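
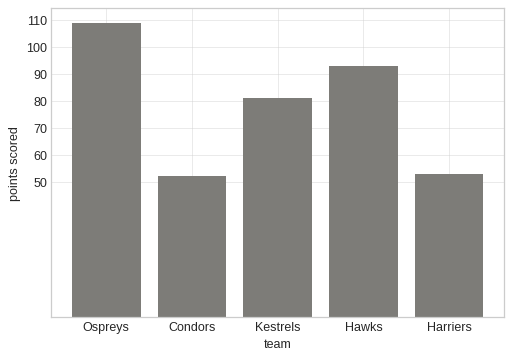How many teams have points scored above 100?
1

Above 100: Ospreys.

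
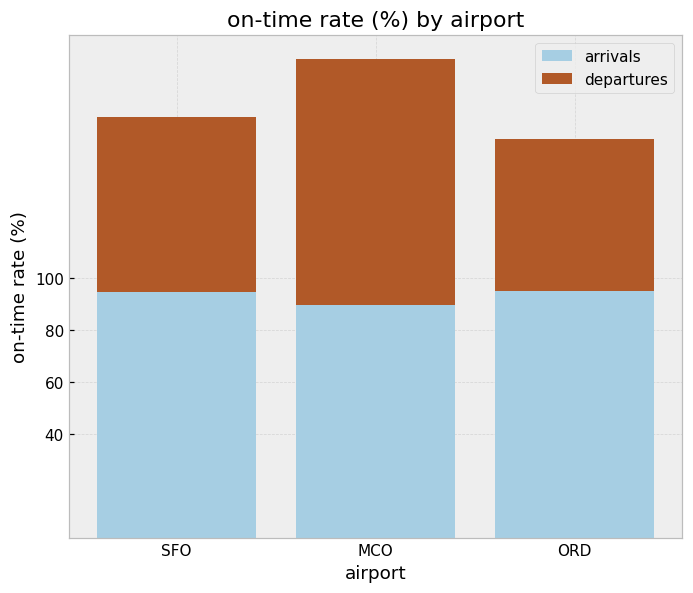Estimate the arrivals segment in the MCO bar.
arrivals top ≈ 80, bottom ≈ 0; segment ≈ 80.

≈ 80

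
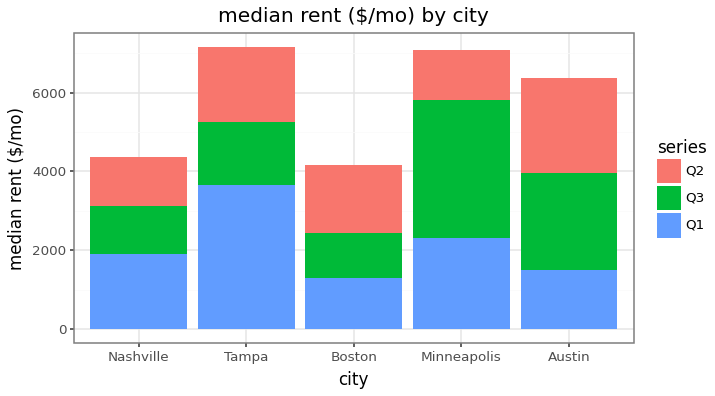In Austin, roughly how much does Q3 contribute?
Q3 top ≈ 4000, bottom ≈ 2000; segment ≈ 2000.

≈ 2000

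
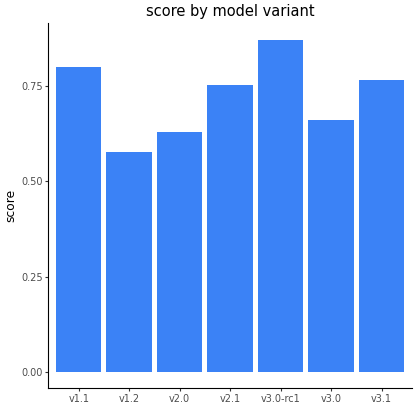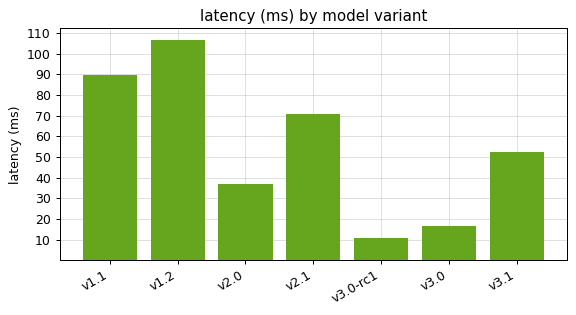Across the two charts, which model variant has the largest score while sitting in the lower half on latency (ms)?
v3.0-rc1

Chart 2 median latency (ms) ≈ 50; below-median model variants: v2.0, v3.0-rc1, v3.0. Among those, v3.0-rc1 has the highest score (≈ 0.9).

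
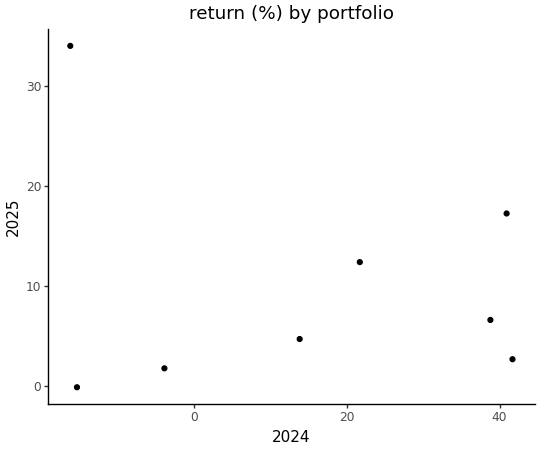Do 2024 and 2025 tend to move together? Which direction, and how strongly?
Points are roughly uncorrelated; weak (|r| ≈ 0.2).

no clear correlation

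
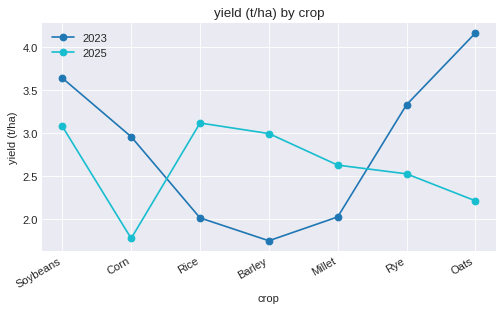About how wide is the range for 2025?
≈ 1.0

Max Rice ≈ 3.0, min Corn ≈ 2.0; range ≈ 1.0.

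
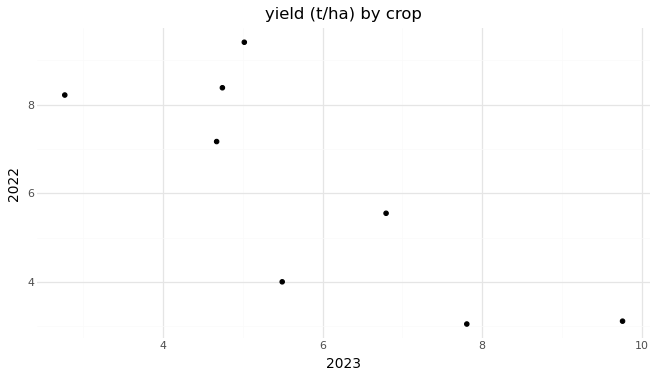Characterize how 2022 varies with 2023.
negative, strong

Points are negatively correlated; strong (|r| ≈ 0.8).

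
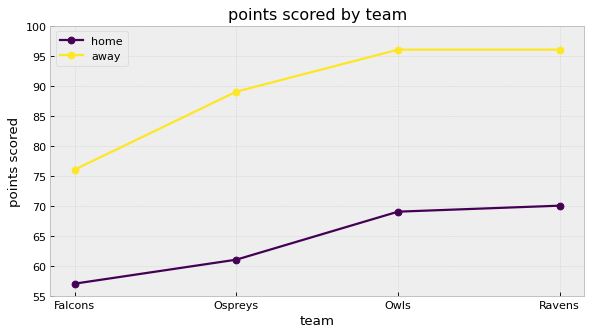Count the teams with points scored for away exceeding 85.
Above 85: Ospreys, Owls, Ravens.

3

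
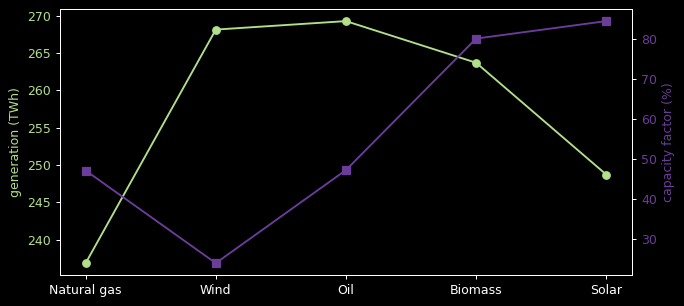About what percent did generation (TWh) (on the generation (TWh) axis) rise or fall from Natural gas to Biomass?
≈ +12.8%

Natural gas ≈ 235, Biomass ≈ 265; (265 − 235) / 235 ≈ +12.8%.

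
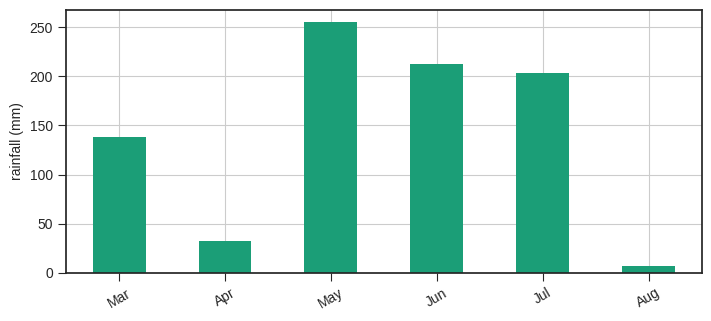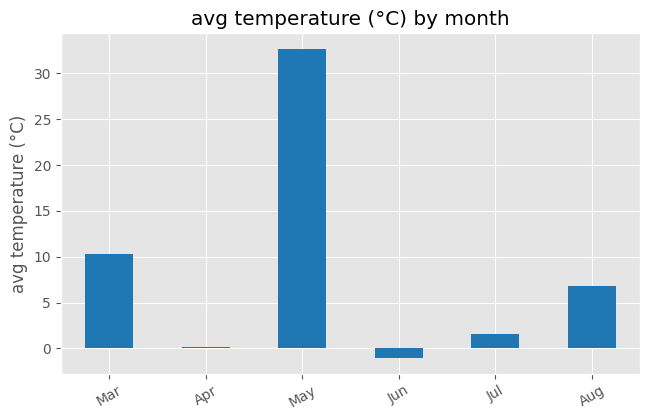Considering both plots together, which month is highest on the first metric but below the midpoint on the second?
Chart 2 median avg temperature (°C) ≈ 5; below-median months: Apr, Jun, Jul. Among those, Jun has the highest rainfall (mm) (≈ 225).

Jun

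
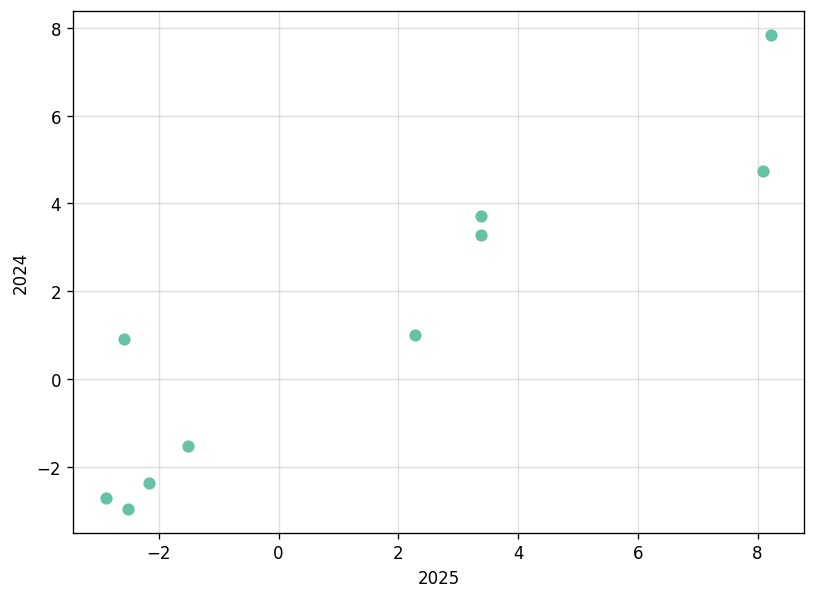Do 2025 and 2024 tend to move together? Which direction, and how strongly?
Points are positively correlated; strong (|r| ≈ 0.9).

positive, strong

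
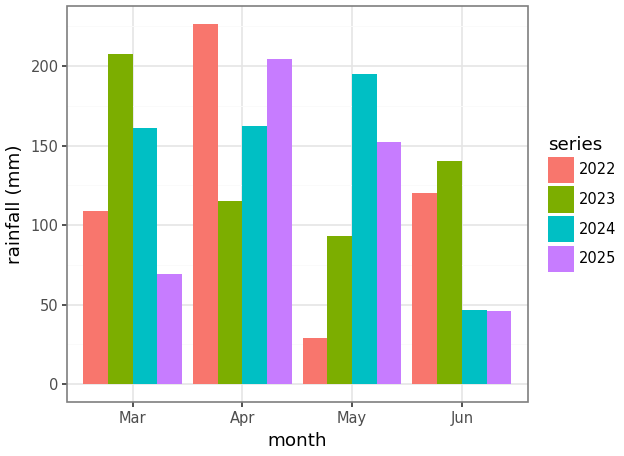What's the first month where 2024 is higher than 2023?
Apr

Mar: 2024 ≈ 160 vs 2023 ≈ 200 (not yet); Apr: 2024 ≈ 160 vs 2023 ≈ 120 (first crossover).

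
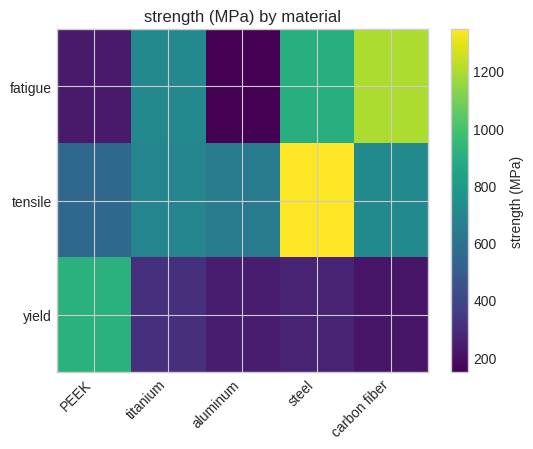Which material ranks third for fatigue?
Top 4 for fatigue: carbon fiber ≈ 1200, steel ≈ 900, titanium ≈ 700, PEEK ≈ 200.

titanium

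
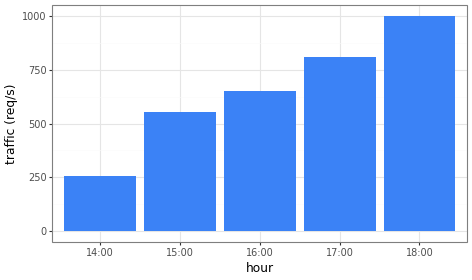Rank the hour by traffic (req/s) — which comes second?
17:00

Top 3: 18:00 ≈ 1000, 17:00 ≈ 800, 16:00 ≈ 600.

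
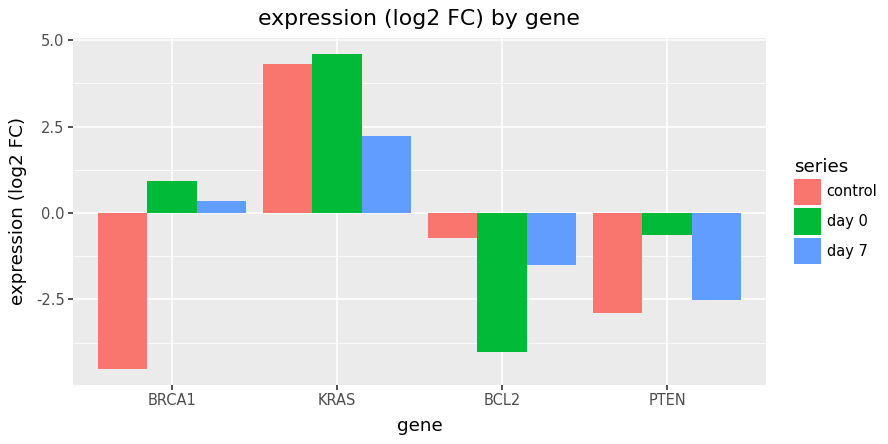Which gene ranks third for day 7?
BCL2

Top 4 for day 7: KRAS ≈ 2, BRCA1 ≈ 0, BCL2 ≈ -2, PTEN ≈ -3.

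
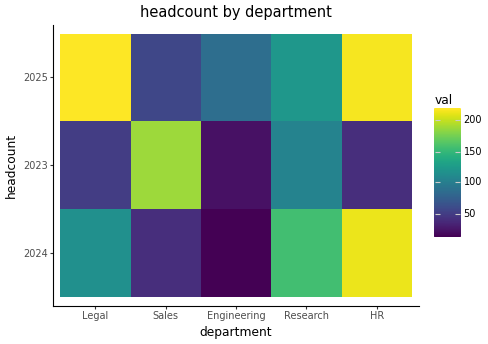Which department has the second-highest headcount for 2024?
Research

Top 3 for 2024: HR ≈ 220, Research ≈ 160, Legal ≈ 120.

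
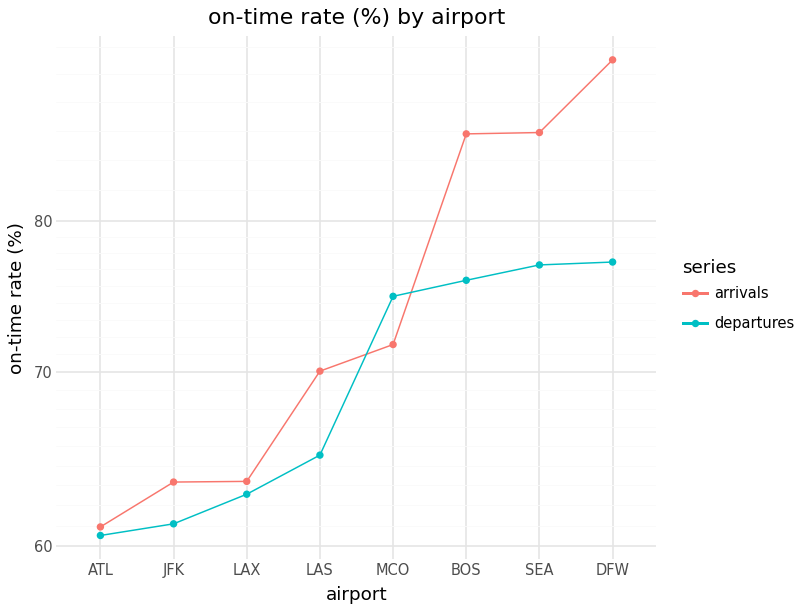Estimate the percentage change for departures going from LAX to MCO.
LAX ≈ 65, MCO ≈ 75; (75 − 65) / 65 ≈ +15.4%.

≈ +15.4%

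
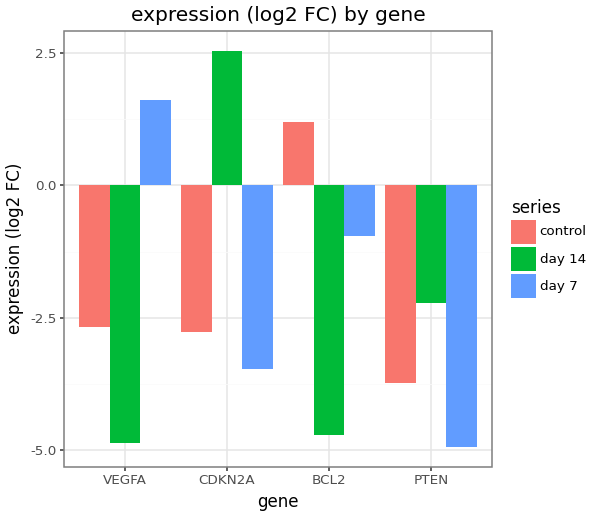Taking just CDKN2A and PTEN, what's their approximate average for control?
(-3 + -4) / 2 ≈ -4.

≈ -4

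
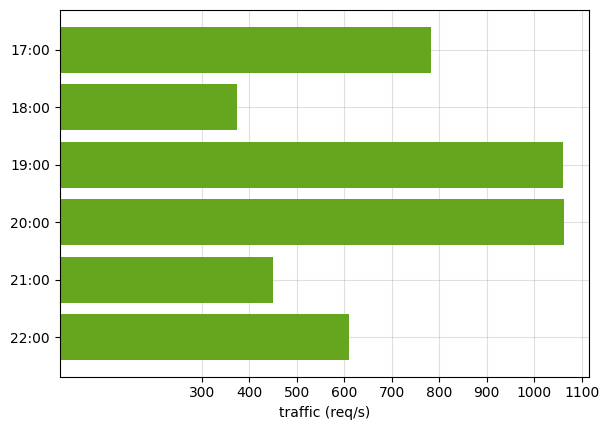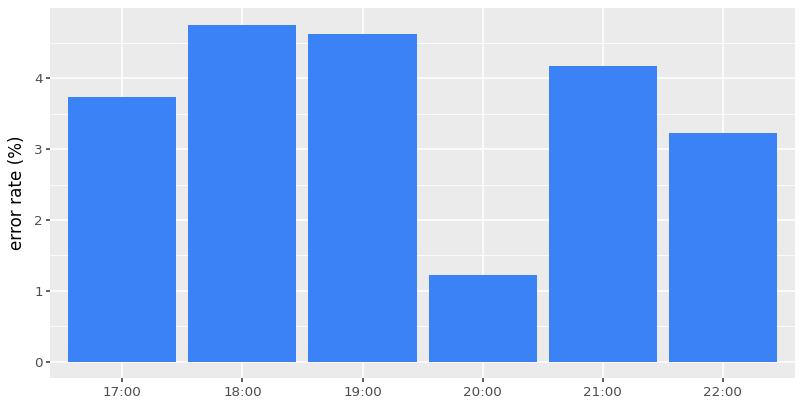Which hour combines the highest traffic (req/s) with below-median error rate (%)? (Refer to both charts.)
Chart 2 median error rate (%) ≈ 4; below-median hours: 17:00, 20:00, 22:00. Among those, 20:00 has the highest traffic (req/s) (≈ 1100).

20:00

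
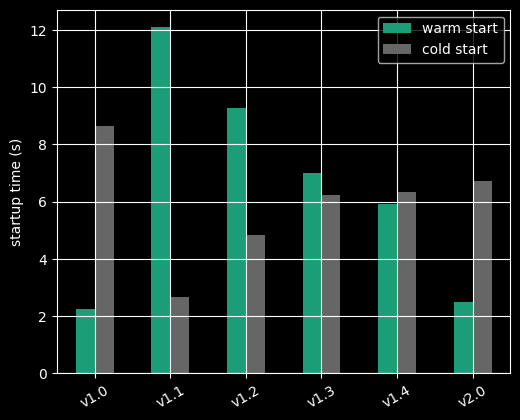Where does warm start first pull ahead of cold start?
v1.0: warm start ≈ 2 vs cold start ≈ 8 (not yet); v1.1: warm start ≈ 12 vs cold start ≈ 2 (first crossover).

v1.1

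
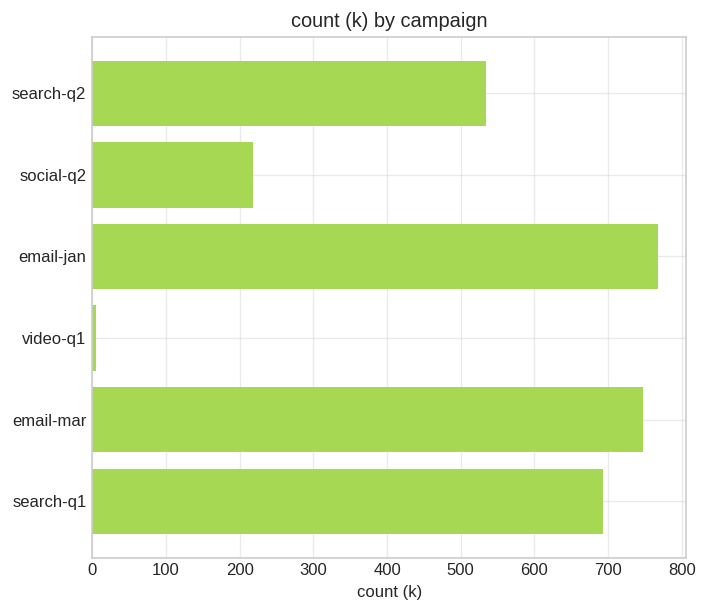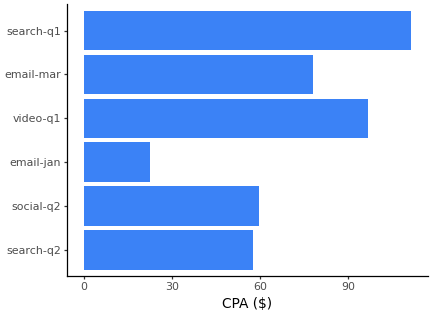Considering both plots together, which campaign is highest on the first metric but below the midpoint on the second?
Chart 2 median CPA ($) ≈ 60; below-median campaigns: search-q2, social-q2, email-jan. Among those, email-jan has the highest count (k) (≈ 800).

email-jan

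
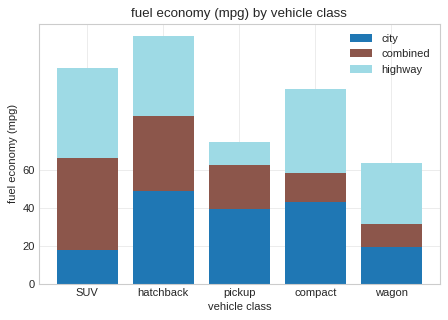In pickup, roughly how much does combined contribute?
combined top ≈ 60, bottom ≈ 40; segment ≈ 20.

≈ 20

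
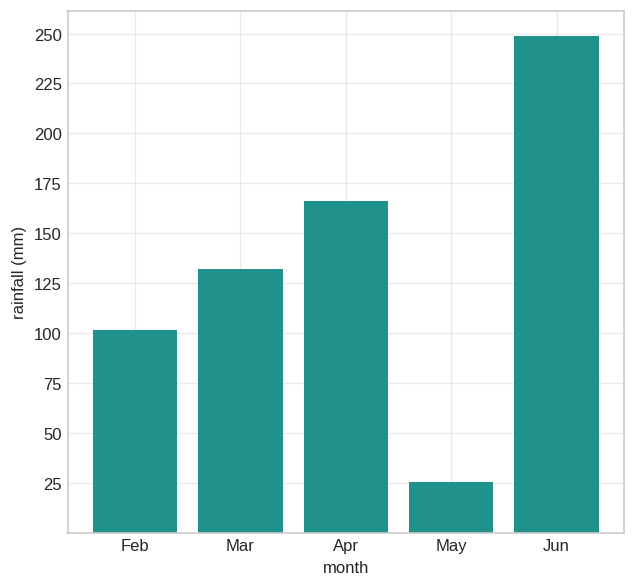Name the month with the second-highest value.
Top 3: Jun ≈ 250, Apr ≈ 175, Mar ≈ 125.

Apr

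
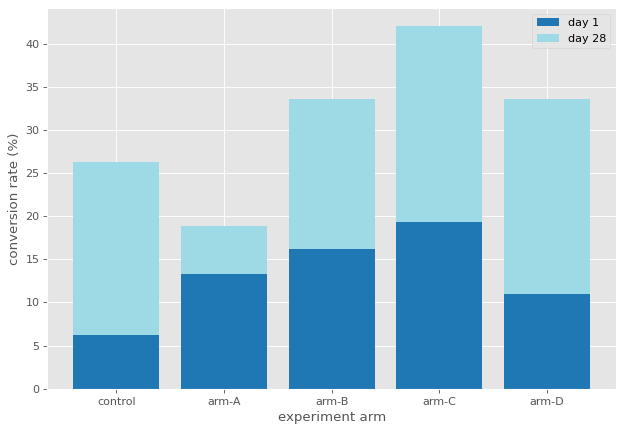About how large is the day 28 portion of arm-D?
day 28 top ≈ 35, bottom ≈ 10; segment ≈ 25.

≈ 25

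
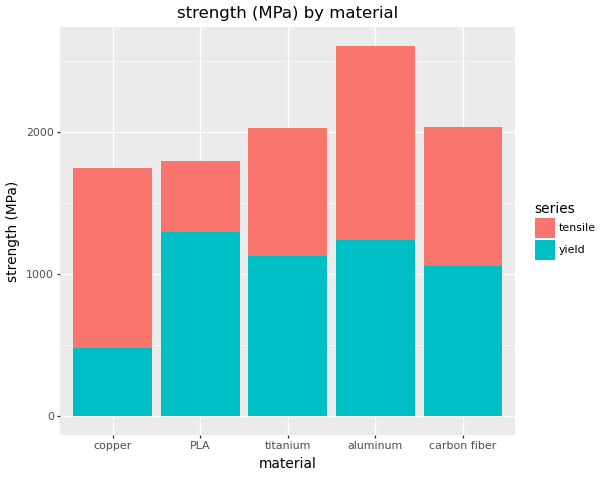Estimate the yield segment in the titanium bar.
≈ 1000

yield top ≈ 1000, bottom ≈ 0; segment ≈ 1000.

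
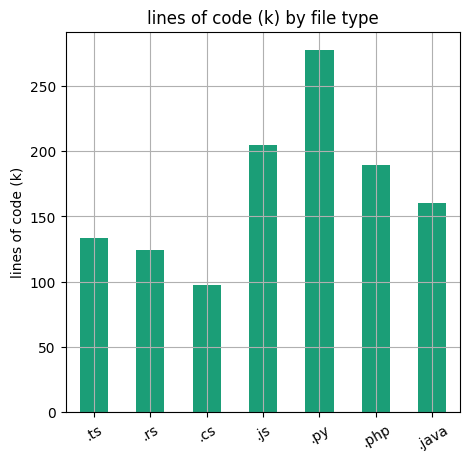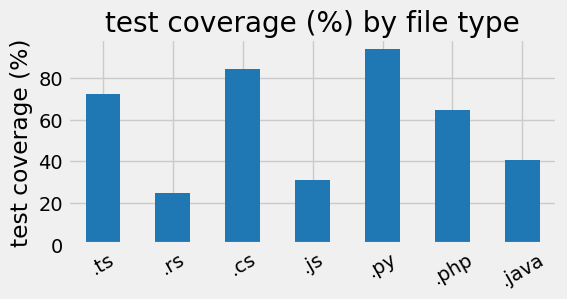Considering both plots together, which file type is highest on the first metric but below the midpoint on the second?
Chart 2 median test coverage (%) ≈ 60; below-median file types: .rs, .js, .java. Among those, .js has the highest lines of code (k) (≈ 200).

.js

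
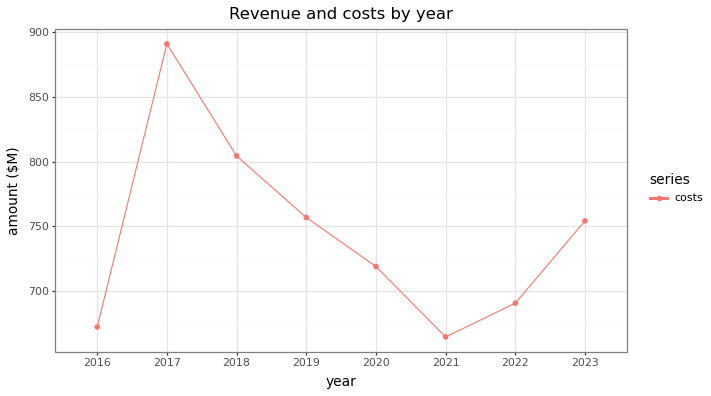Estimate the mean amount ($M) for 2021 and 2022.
(660 + 700) / 2 ≈ 680.

≈ 680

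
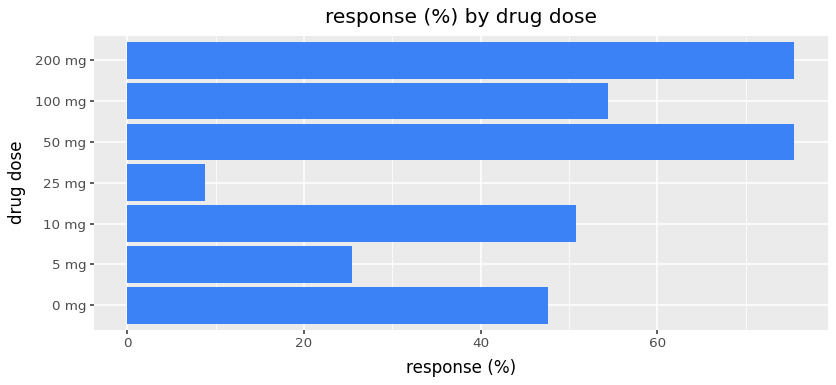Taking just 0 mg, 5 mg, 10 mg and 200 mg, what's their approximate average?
≈ 52

(50 + 30 + 50 + 80) / 4 ≈ 52.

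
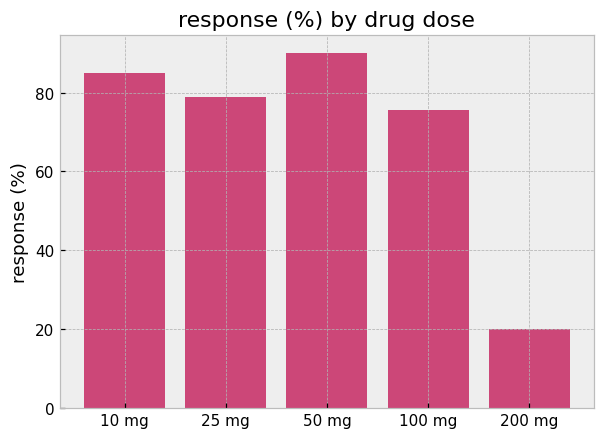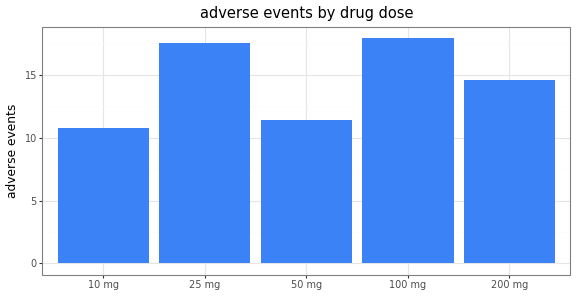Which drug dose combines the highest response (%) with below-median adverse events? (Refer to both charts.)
50 mg

Chart 2 median adverse events ≈ 14; below-median drug doses: 10 mg, 50 mg. Among those, 50 mg has the highest response (%) (≈ 90).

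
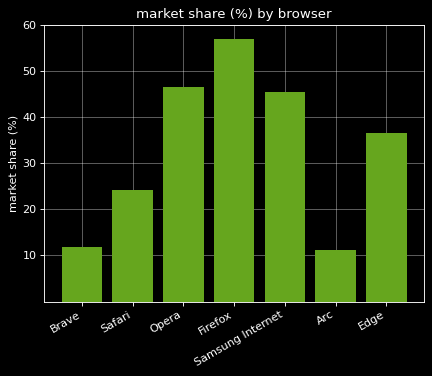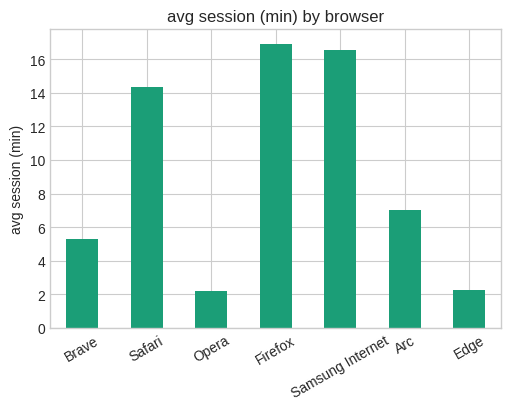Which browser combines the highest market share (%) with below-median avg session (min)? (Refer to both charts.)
Chart 2 median avg session (min) ≈ 8; below-median browsers: Brave, Opera, Edge. Among those, Opera has the highest market share (%) (≈ 50).

Opera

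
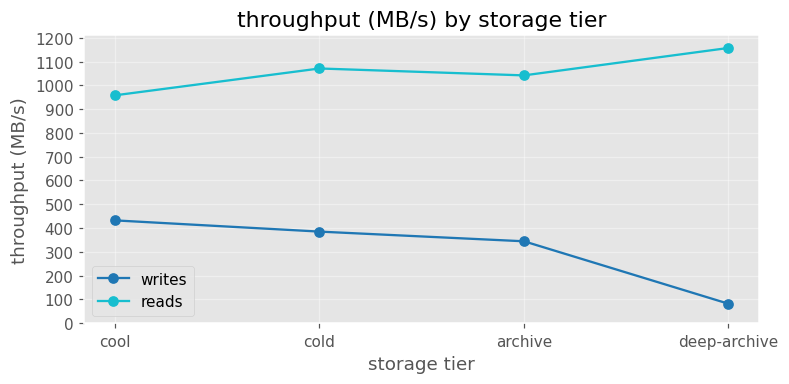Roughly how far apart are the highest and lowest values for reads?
≈ 200

Max deep-archive ≈ 1200, min cool ≈ 1000; range ≈ 200.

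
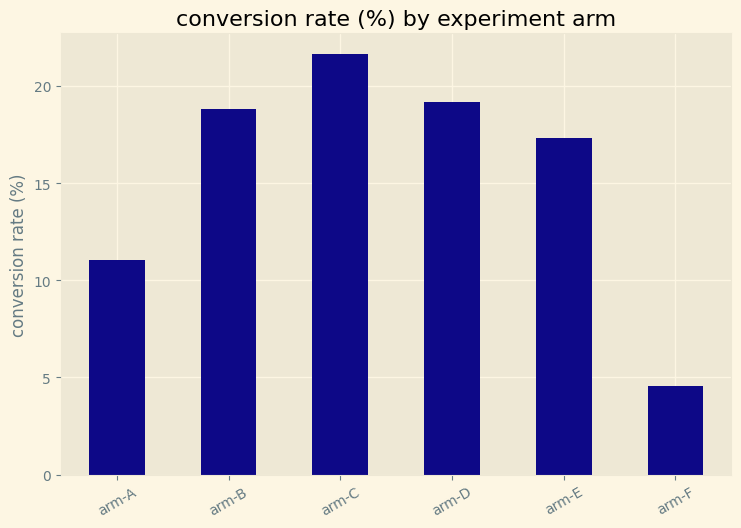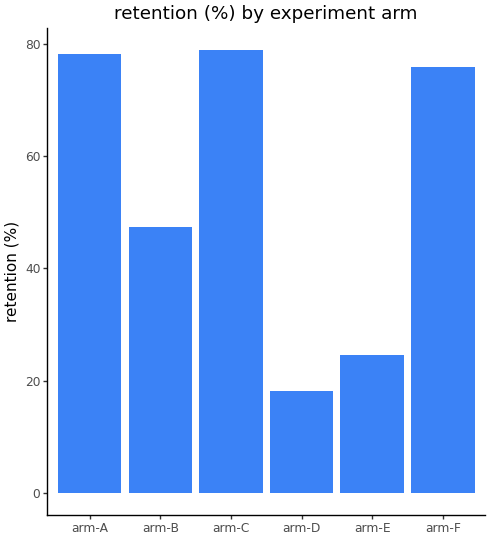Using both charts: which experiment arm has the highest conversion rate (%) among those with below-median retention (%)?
arm-D

Chart 2 median retention (%) ≈ 60; below-median experiment arms: arm-B, arm-D, arm-E. Among those, arm-D has the highest conversion rate (%) (≈ 20).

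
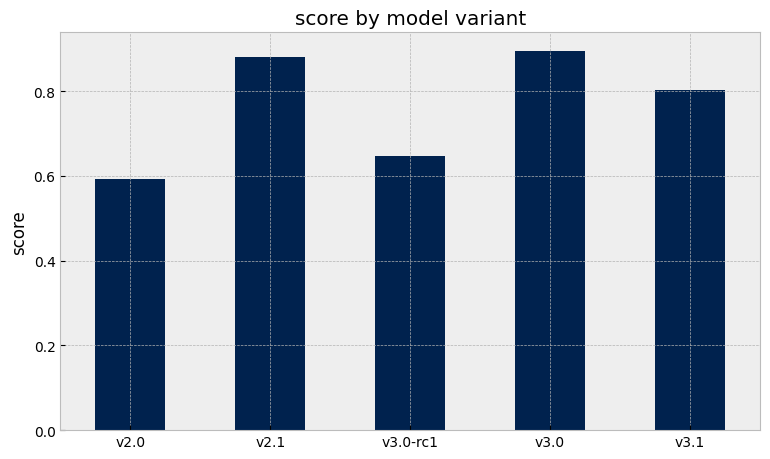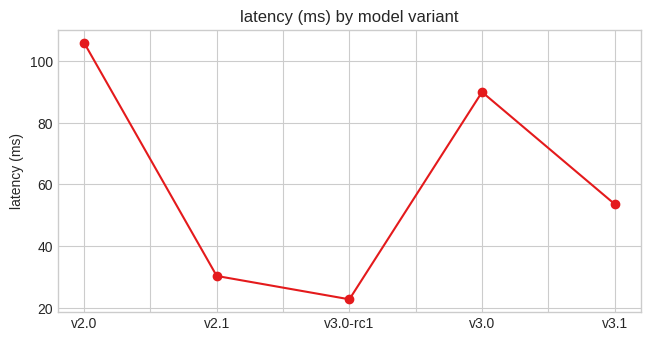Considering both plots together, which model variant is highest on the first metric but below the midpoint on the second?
Chart 2 median latency (ms) ≈ 50; below-median model variants: v2.1, v3.0-rc1. Among those, v2.1 has the highest score (≈ 0.9).

v2.1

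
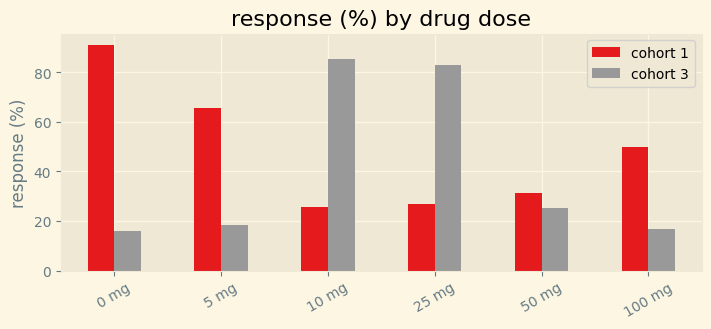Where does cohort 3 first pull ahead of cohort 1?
10 mg

5 mg: cohort 3 ≈ 20 vs cohort 1 ≈ 70 (not yet); 10 mg: cohort 3 ≈ 90 vs cohort 1 ≈ 30 (first crossover).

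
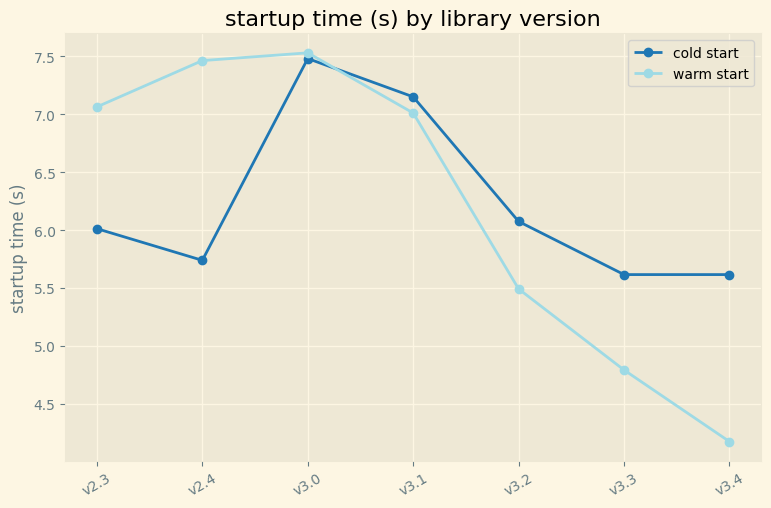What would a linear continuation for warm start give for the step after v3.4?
≈ 3.25

Last three: 5.5, 5.0, 4.0 → slope ≈ -0.75/step → next ≈ 3.25.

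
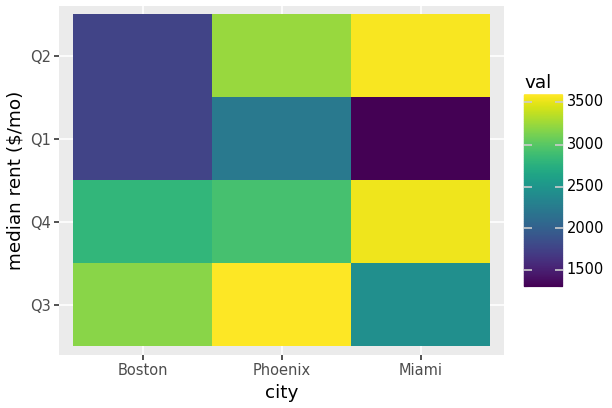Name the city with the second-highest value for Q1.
Top 3 for Q1: Phoenix ≈ 2200, Boston ≈ 1800, Miami ≈ 1200.

Boston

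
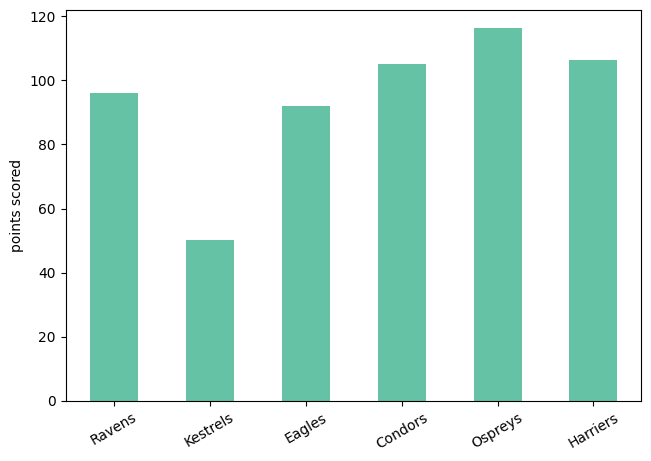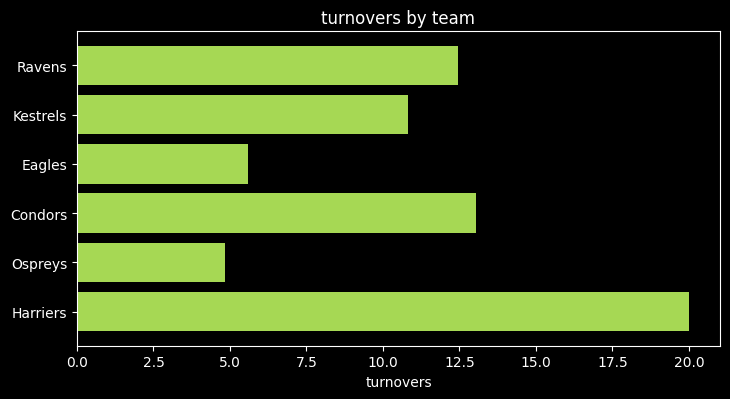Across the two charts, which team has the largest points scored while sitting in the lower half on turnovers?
Ospreys

Chart 2 median turnovers ≈ 12; below-median teams: Kestrels, Eagles, Ospreys. Among those, Ospreys has the highest points scored (≈ 120).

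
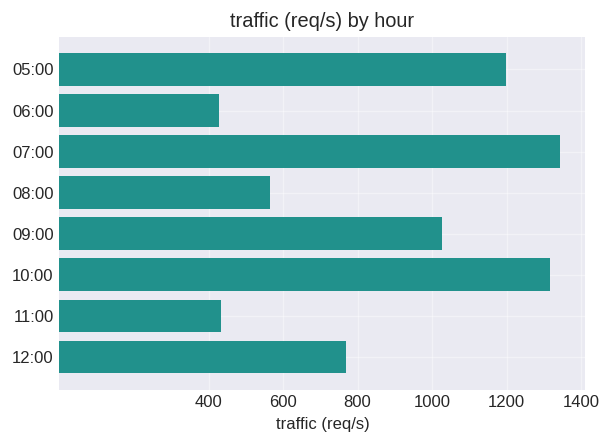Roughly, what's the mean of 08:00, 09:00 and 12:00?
≈ 800

(600 + 1000 + 800) / 3 ≈ 800.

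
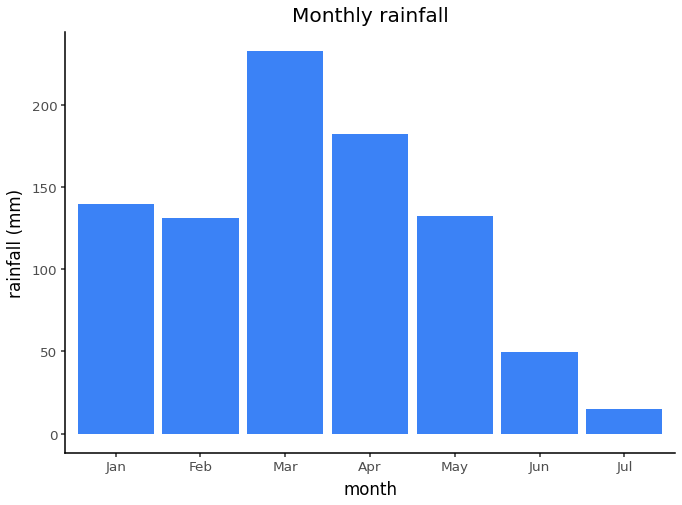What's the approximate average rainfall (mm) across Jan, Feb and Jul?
≈ 100

(140 + 140 + 20) / 3 ≈ 100.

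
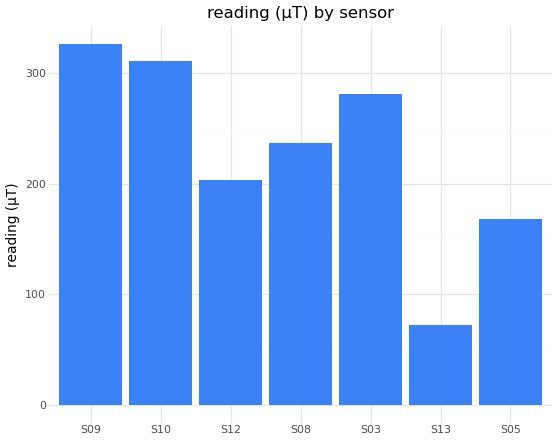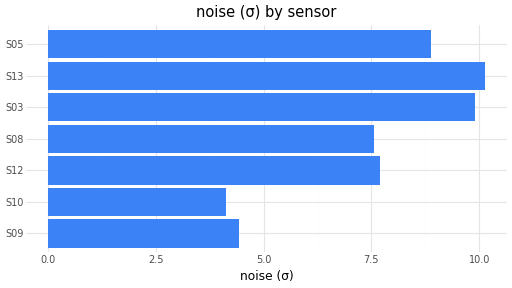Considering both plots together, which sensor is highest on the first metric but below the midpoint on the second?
S09

Chart 2 median noise (σ) ≈ 8; below-median sensors: S09, S10, S08. Among those, S09 has the highest reading (µT) (≈ 350).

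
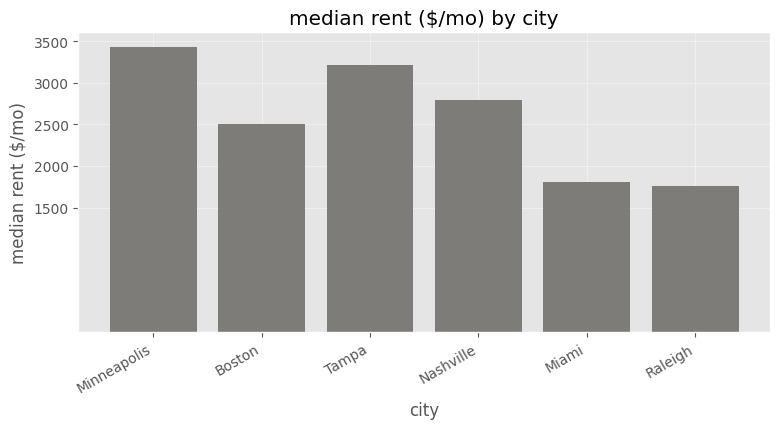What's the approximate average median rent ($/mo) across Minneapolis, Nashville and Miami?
≈ 2833

(3500 + 3000 + 2000) / 3 ≈ 2833.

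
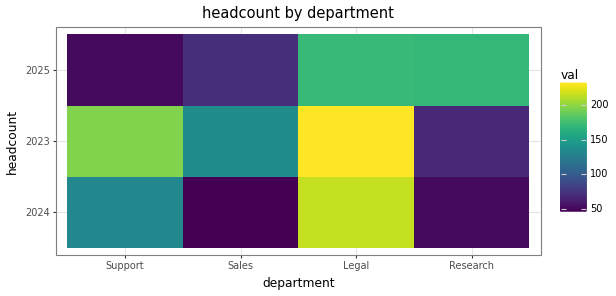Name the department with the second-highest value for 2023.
Support

Top 3 for 2023: Legal ≈ 240, Support ≈ 200, Sales ≈ 140.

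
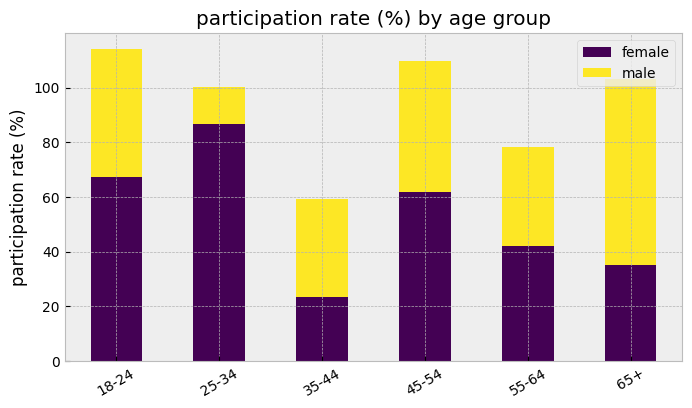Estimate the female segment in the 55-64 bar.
≈ 40

female top ≈ 40, bottom ≈ 0; segment ≈ 40.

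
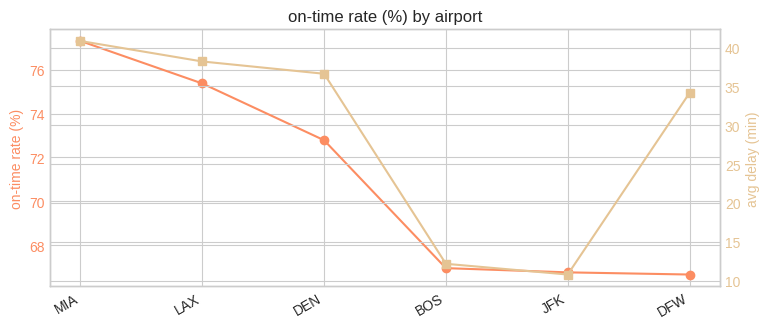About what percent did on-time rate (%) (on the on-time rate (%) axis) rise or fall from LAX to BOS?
≈ -10.7%

LAX ≈ 75, BOS ≈ 67; (67 − 75) / 75 ≈ -10.7%.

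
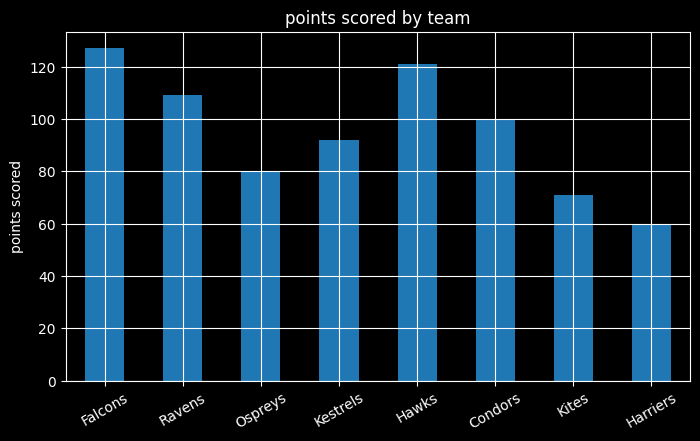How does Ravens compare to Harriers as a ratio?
Ravens ≈ 100, Harriers ≈ 60; 100/60 ≈ 1.67.

≈ 1.67×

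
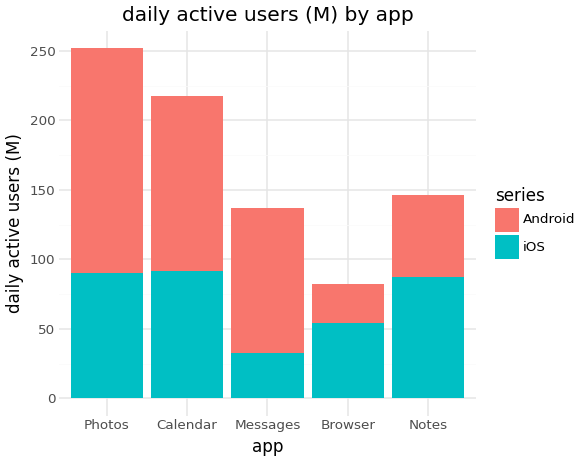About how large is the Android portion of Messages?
Android top ≈ 125, bottom ≈ 25; segment ≈ 100.

≈ 100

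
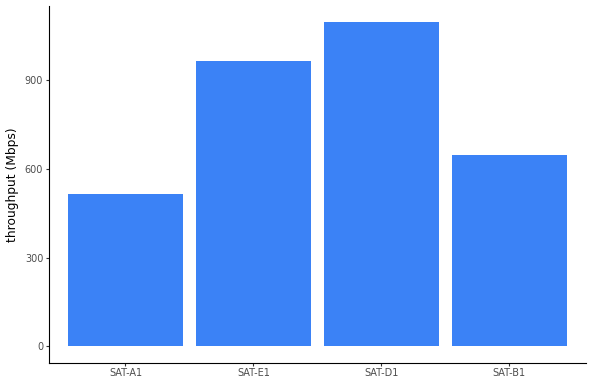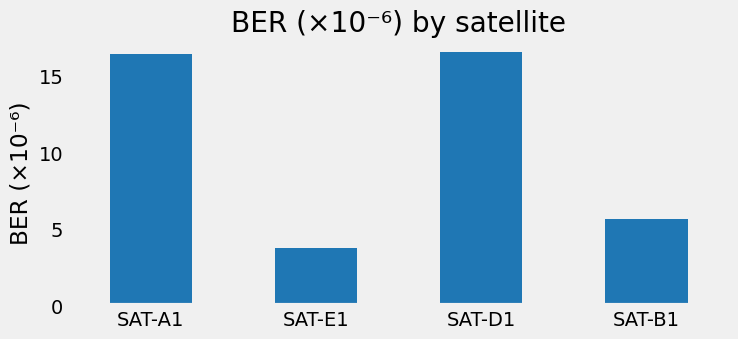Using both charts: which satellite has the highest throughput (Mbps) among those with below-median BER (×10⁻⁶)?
SAT-E1

Chart 2 median BER (×10⁻⁶) ≈ 12; below-median satellites: SAT-E1, SAT-B1. Among those, SAT-E1 has the highest throughput (Mbps) (≈ 1000).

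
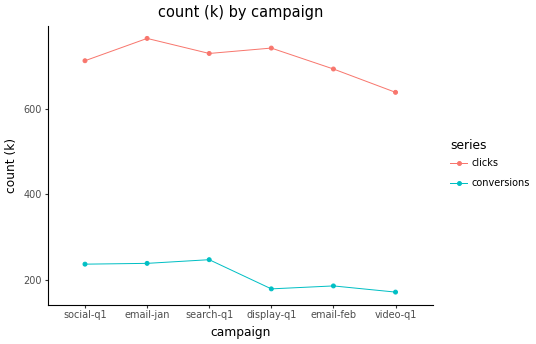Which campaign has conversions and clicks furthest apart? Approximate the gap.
display-q1: conversions ≈ 200, clicks ≈ 750 → gap ≈ 550. Next-largest (email-jan) is only ≈ 500.

display-q1, ≈ 550 k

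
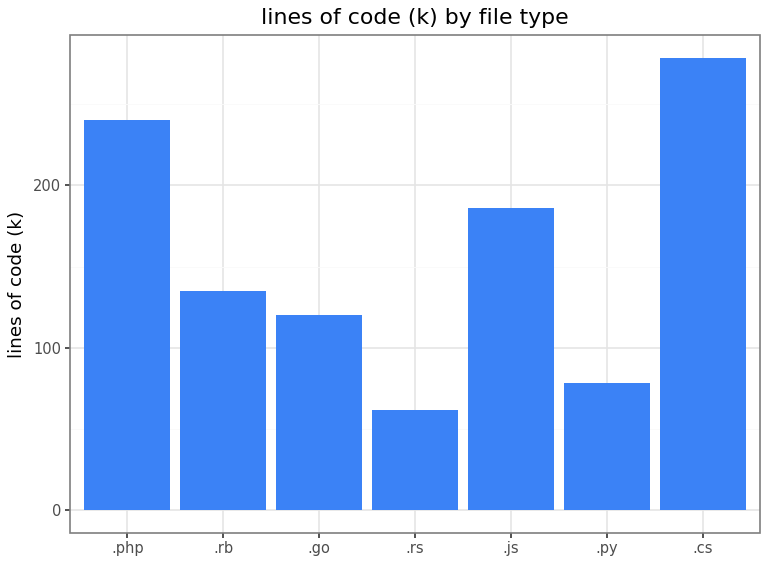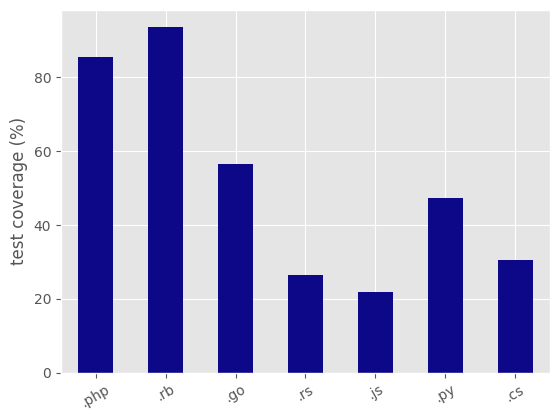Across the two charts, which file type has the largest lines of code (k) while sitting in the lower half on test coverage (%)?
Chart 2 median test coverage (%) ≈ 50; below-median file types: .rs, .js, .cs. Among those, .cs has the highest lines of code (k) (≈ 300).

.cs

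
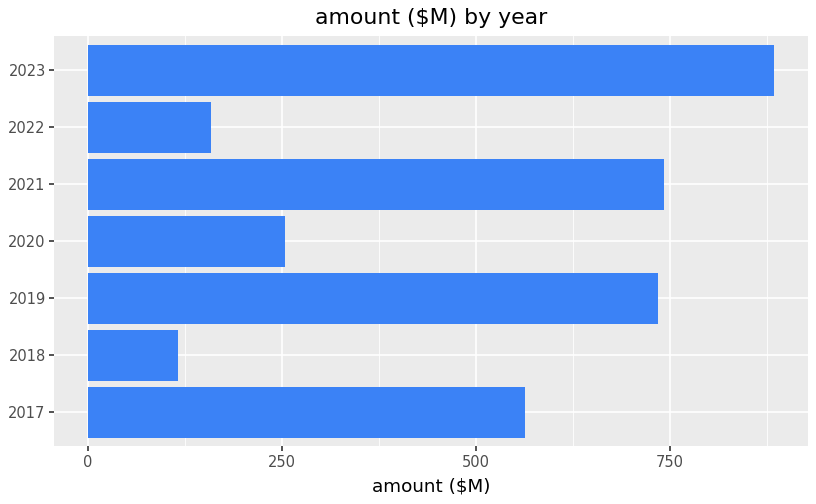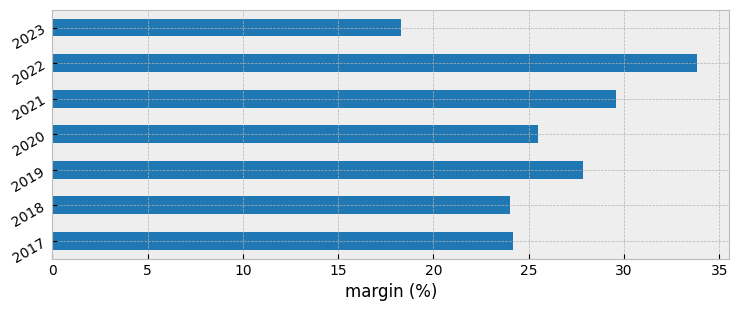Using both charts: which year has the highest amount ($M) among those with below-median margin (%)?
2023

Chart 2 median margin (%) ≈ 25; below-median years: 2017, 2018, 2023. Among those, 2023 has the highest amount ($M) (≈ 900).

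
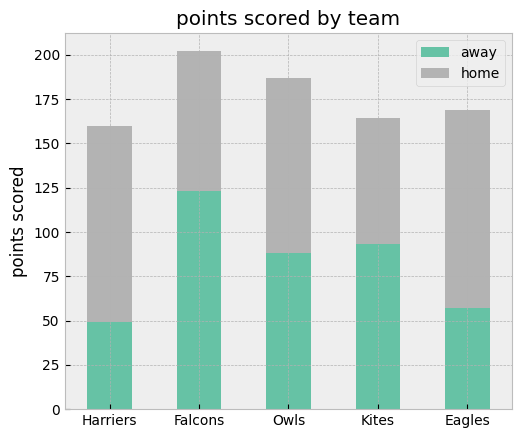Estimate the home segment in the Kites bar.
≈ 60

home top ≈ 160, bottom ≈ 100; segment ≈ 60.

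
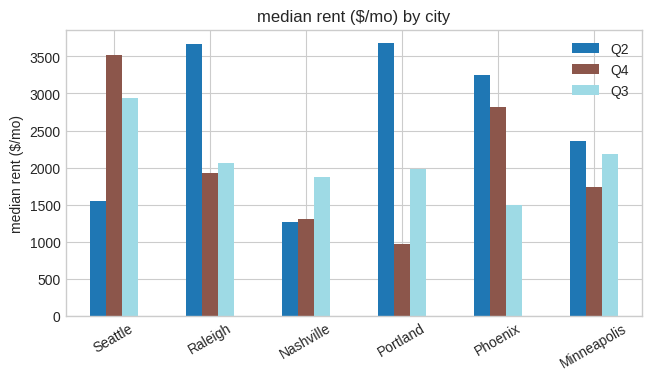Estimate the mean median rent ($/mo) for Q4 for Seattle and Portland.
(3500 + 1000) / 2 ≈ 2250.

≈ 2250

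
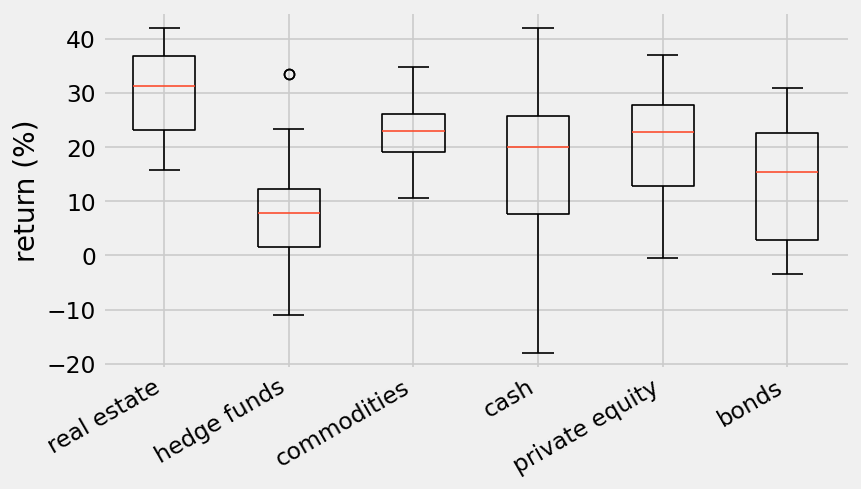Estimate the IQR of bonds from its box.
Q3 ≈ 22, Q1 ≈ 2; IQR ≈ 20.

≈ 20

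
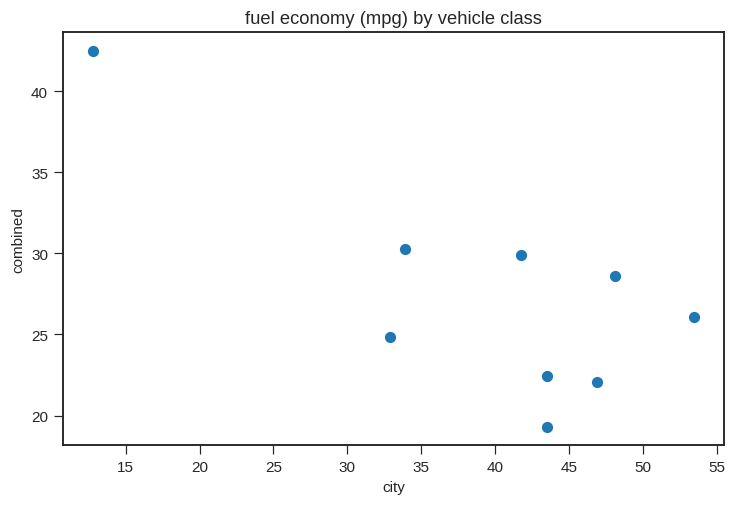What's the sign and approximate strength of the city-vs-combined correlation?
negative, strong

Points are negatively correlated; strong (|r| ≈ 0.8).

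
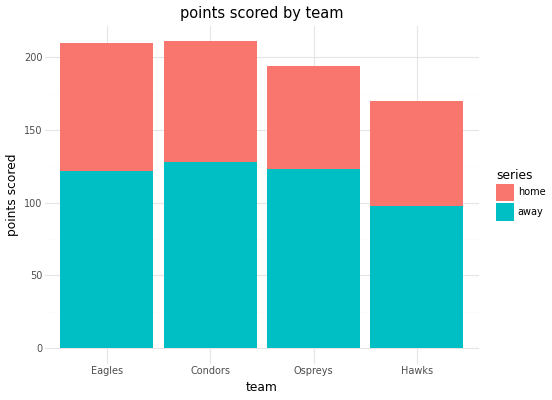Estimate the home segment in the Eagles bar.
≈ 80

home top ≈ 200, bottom ≈ 120; segment ≈ 80.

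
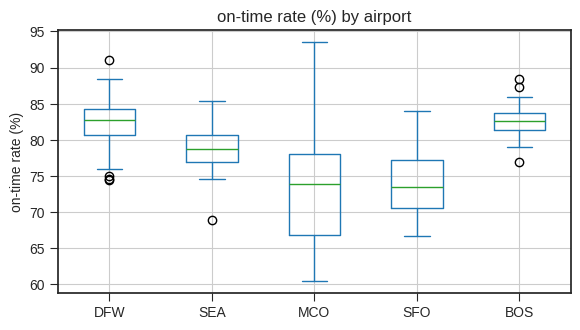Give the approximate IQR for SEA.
≈ 4

Q3 ≈ 81, Q1 ≈ 77; IQR ≈ 4.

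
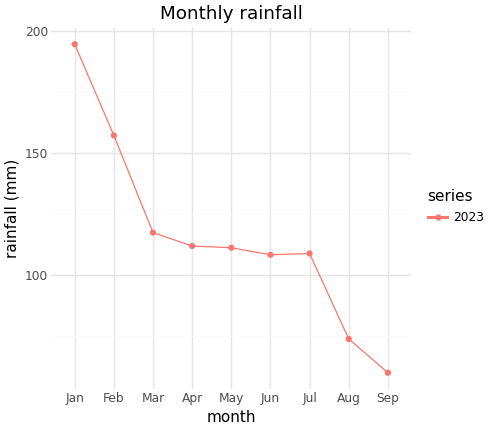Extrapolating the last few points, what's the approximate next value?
Last three: 100, 80, 60 → slope ≈ -20/step → next ≈ 40.

≈ 40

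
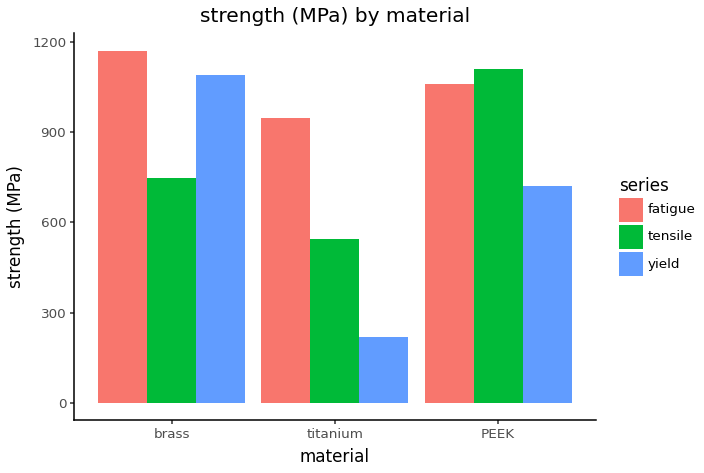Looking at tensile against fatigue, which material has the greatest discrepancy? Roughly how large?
brass: tensile ≈ 700, fatigue ≈ 1200 → gap ≈ 500. Next-largest (titanium) is only ≈ 400.

brass, ≈ 500 MPa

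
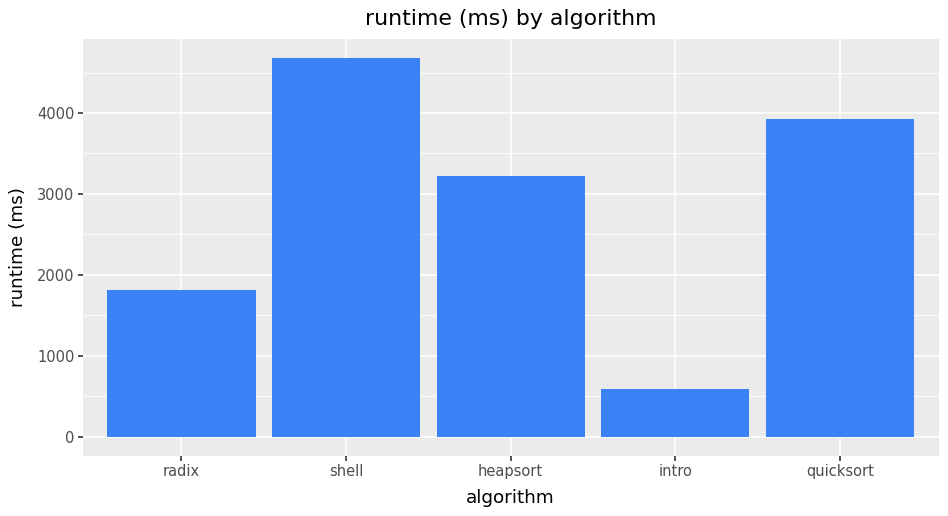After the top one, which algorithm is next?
quicksort

Top 3: shell ≈ 4500, quicksort ≈ 4000, heapsort ≈ 3000.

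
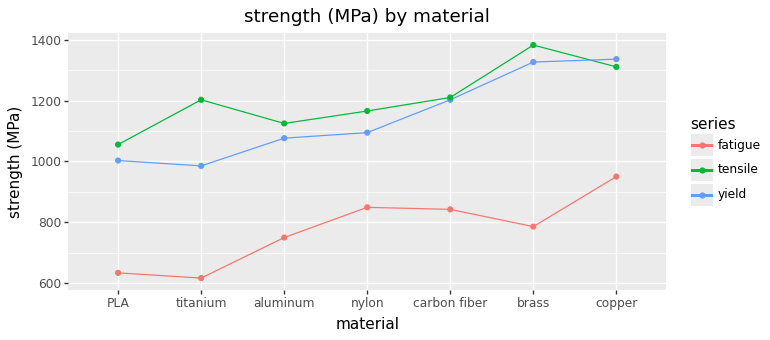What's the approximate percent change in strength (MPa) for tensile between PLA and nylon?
≈ +9.1%

PLA ≈ 1100, nylon ≈ 1200; (1200 − 1100) / 1100 ≈ +9.1%.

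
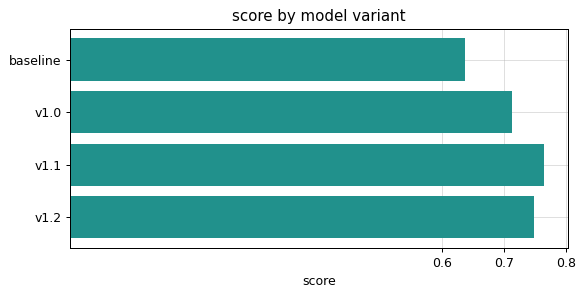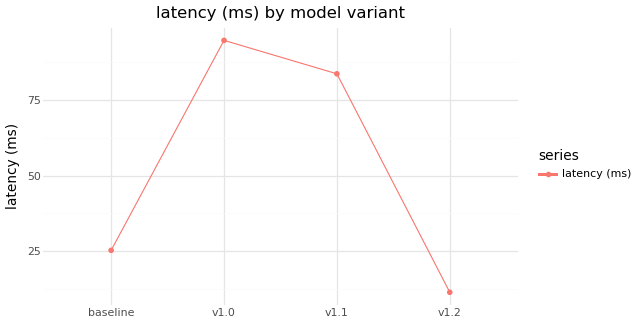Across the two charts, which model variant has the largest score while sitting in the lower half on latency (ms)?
v1.2

Chart 2 median latency (ms) ≈ 50; below-median model variants: baseline, v1.2. Among those, v1.2 has the highest score (≈ 0.7).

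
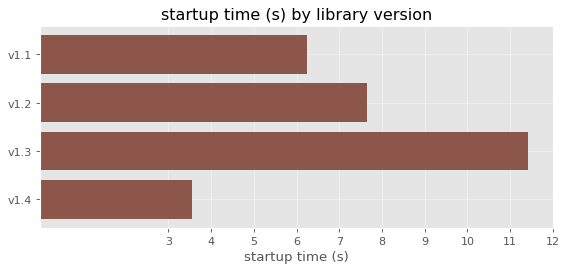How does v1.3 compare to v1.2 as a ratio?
v1.3 ≈ 11, v1.2 ≈ 8; 11/8 ≈ 1.38.

≈ 1.38×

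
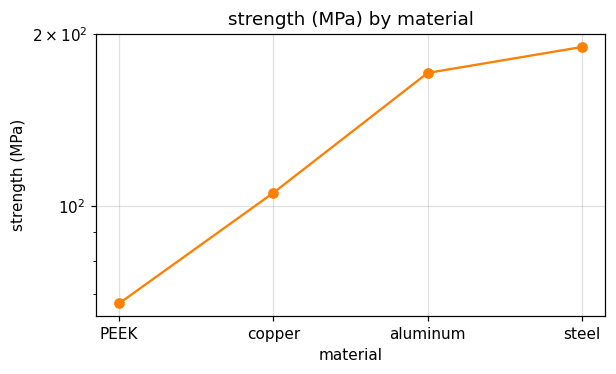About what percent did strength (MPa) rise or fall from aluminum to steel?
aluminum ≈ 180, steel ≈ 200; (200 − 180) / 180 ≈ +11.1%.

≈ +11.1%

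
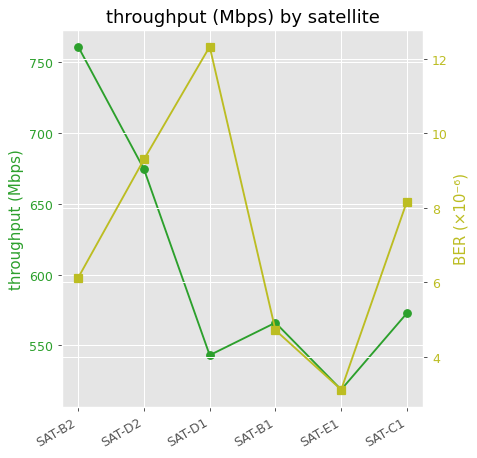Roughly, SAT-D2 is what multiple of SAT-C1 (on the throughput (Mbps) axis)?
≈ 1.17×

SAT-D2 ≈ 675, SAT-C1 ≈ 575; 675/575 ≈ 1.17.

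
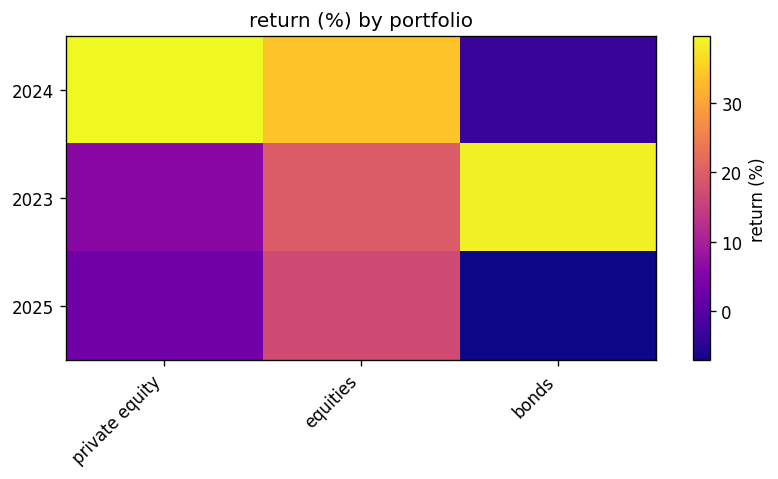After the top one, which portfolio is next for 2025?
Top 3 for 2025: equities ≈ 15, private equity ≈ 5, bonds ≈ -5.

private equity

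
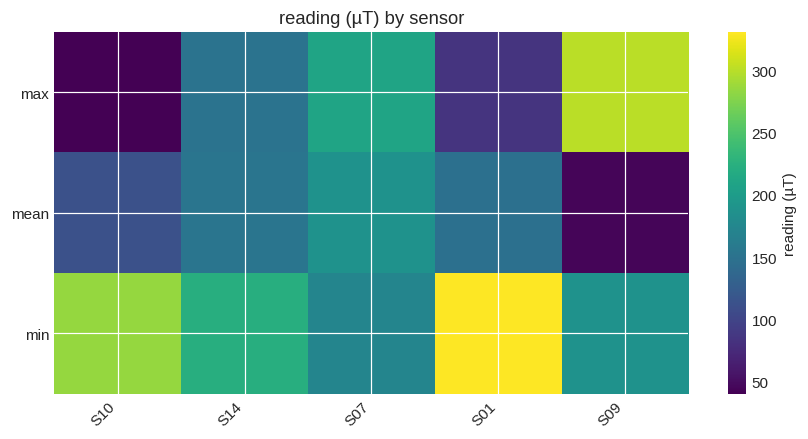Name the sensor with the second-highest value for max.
S07

Top 3 for max: S09 ≈ 300, S07 ≈ 200, S14 ≈ 150.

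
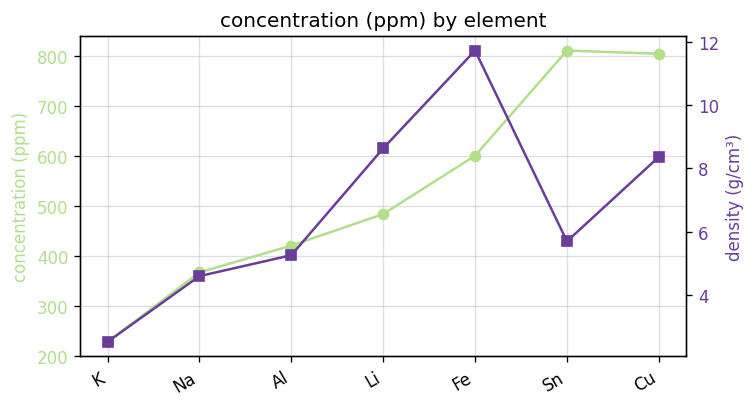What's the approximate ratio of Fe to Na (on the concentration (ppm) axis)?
Fe ≈ 600, Na ≈ 350; 600/350 ≈ 1.71.

≈ 1.71×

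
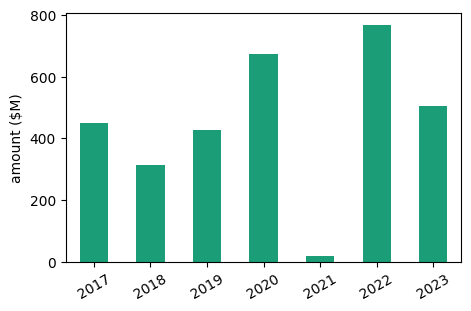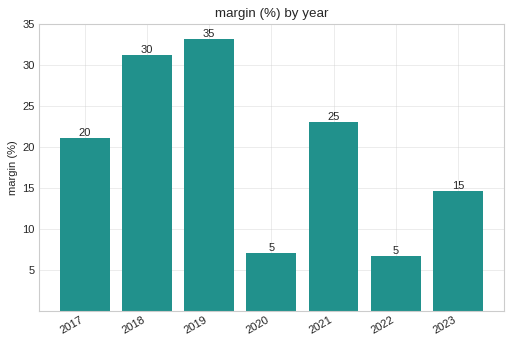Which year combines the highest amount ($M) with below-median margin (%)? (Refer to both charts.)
Chart 2 median margin (%) ≈ 20; below-median years: 2020, 2022, 2023. Among those, 2022 has the highest amount ($M) (≈ 800).

2022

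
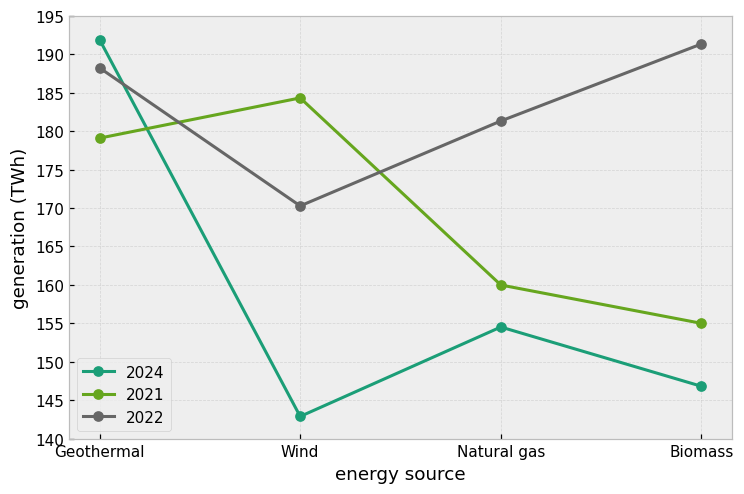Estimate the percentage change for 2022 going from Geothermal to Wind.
Geothermal ≈ 190, Wind ≈ 170; (170 − 190) / 190 ≈ -10.5%.

≈ -10.5%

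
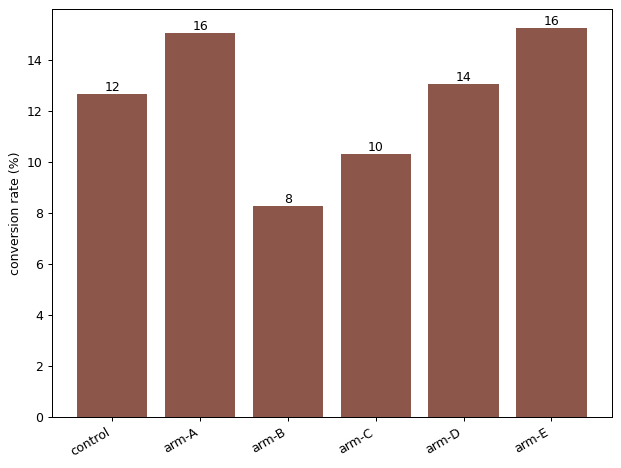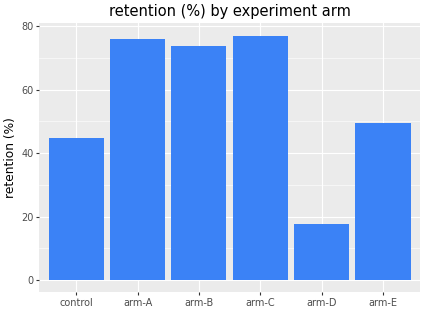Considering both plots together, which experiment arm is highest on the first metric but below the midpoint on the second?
arm-E

Chart 2 median retention (%) ≈ 60; below-median experiment arms: control, arm-D, arm-E. Among those, arm-E has the highest conversion rate (%) (≈ 16).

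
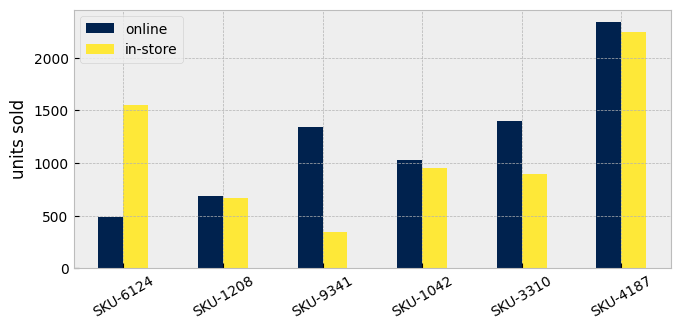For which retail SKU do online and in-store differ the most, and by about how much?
SKU-6124, ≈ 1200

SKU-6124: online ≈ 400, in-store ≈ 1600 → gap ≈ 1200. Next-largest (SKU-9341) is only ≈ 1000.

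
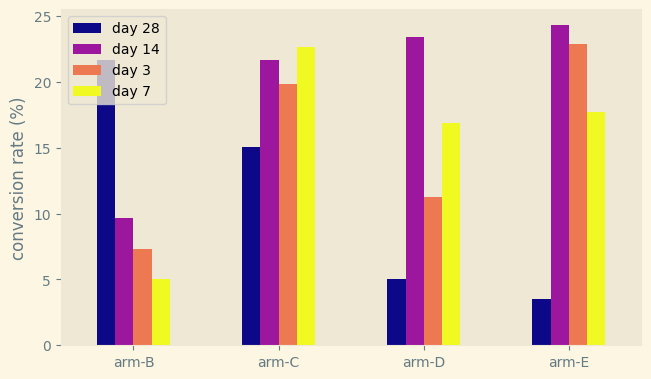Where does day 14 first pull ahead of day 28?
arm-C

arm-B: day 14 ≈ 10 vs day 28 ≈ 20 (not yet); arm-C: day 14 ≈ 20 vs day 28 ≈ 15 (first crossover).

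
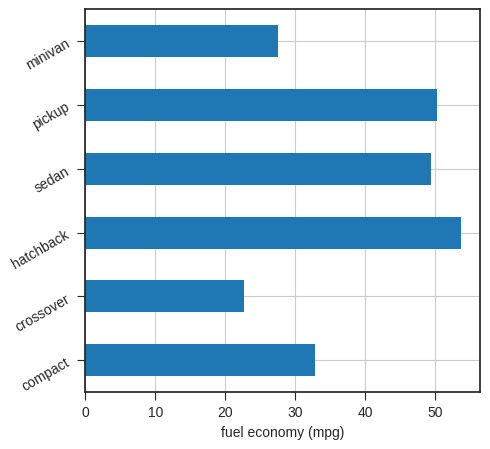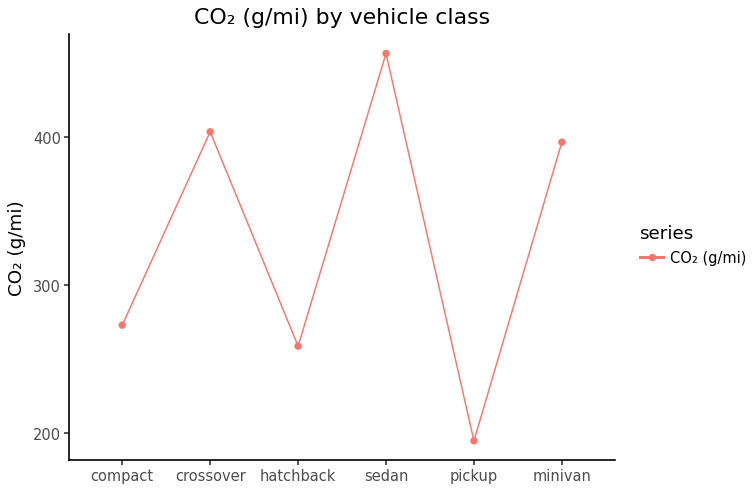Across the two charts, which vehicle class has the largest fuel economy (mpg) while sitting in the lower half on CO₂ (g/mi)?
Chart 2 median CO₂ (g/mi) ≈ 350; below-median vehicle classes: compact, hatchback, pickup. Among those, hatchback has the highest fuel economy (mpg) (≈ 55).

hatchback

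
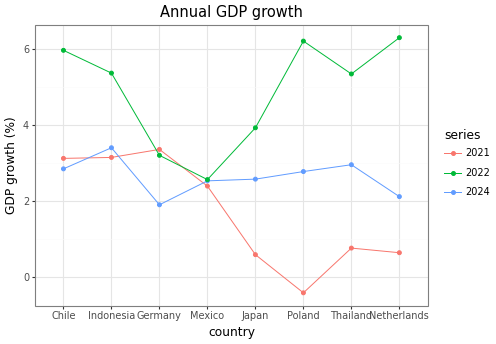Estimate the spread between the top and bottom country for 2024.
Max Indonesia ≈ 3, min Germany ≈ 2; range ≈ 1.

≈ 1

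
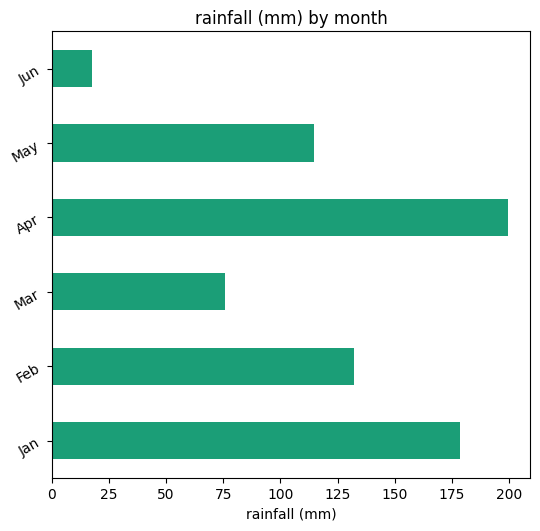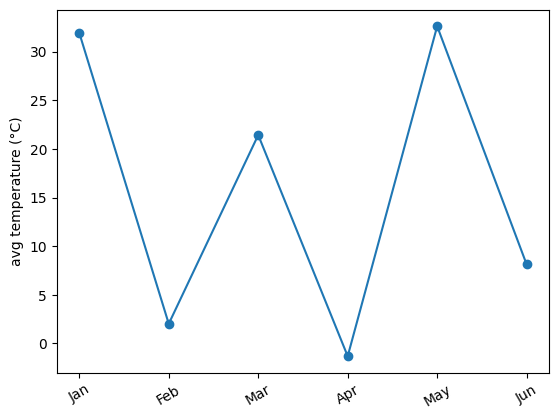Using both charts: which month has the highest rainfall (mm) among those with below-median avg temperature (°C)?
Apr

Chart 2 median avg temperature (°C) ≈ 15; below-median months: Feb, Apr, Jun. Among those, Apr has the highest rainfall (mm) (≈ 200).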